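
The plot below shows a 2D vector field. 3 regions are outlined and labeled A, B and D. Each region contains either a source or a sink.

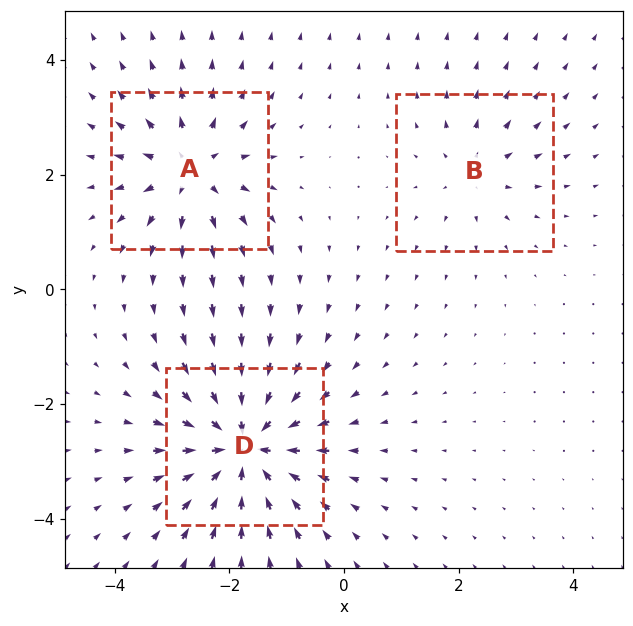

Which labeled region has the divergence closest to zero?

B

Divergence at each region's feature centre — A: about +4, B: about +2, D: about -6. Region B is closest to zero.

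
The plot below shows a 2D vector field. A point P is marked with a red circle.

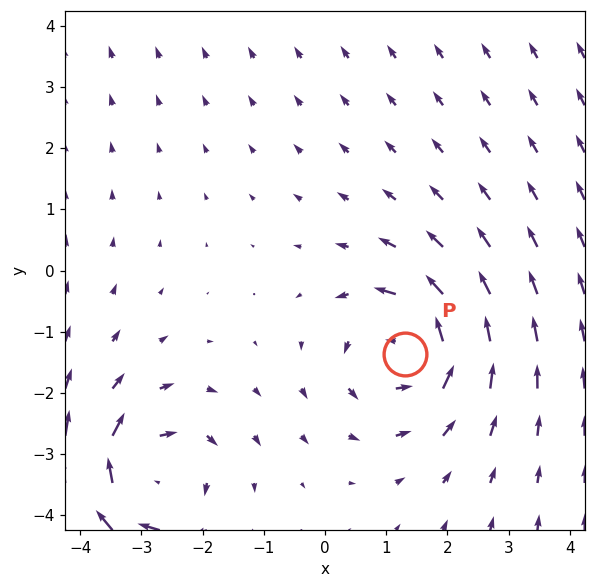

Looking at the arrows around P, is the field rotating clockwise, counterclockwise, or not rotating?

counterclockwise

Near P at (1.3, -1.4) the arrows circulate counterclockwise. The curl (z-component) there is about +4; positive curl means counterclockwise rotation.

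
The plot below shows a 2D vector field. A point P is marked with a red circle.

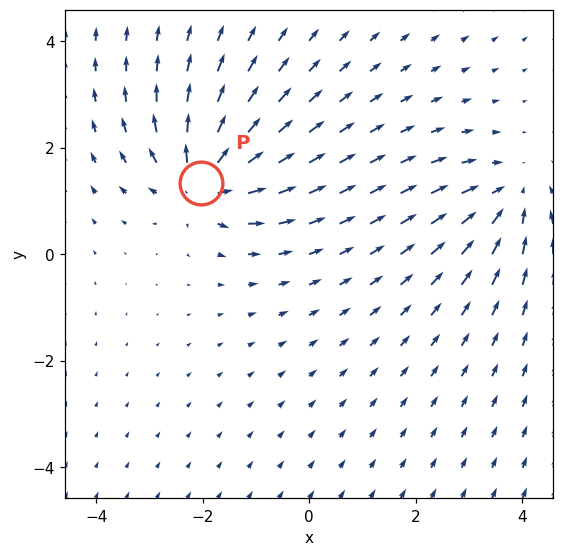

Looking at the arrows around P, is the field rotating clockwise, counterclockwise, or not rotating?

Near P at (-2.0, 1.3) the arrows show no circulation. The curl there is ≈0.

not rotating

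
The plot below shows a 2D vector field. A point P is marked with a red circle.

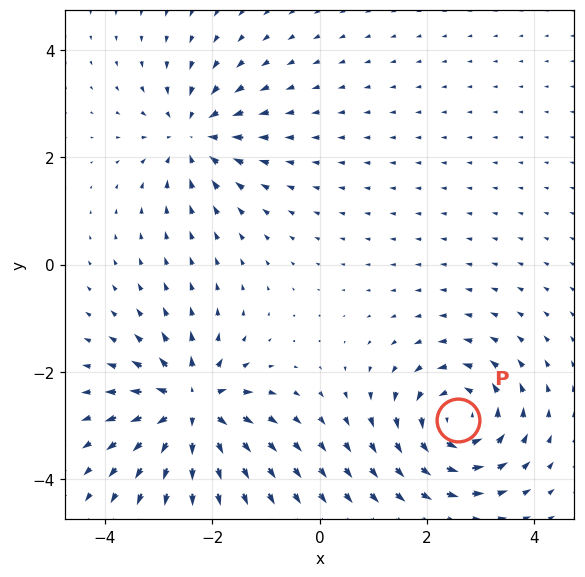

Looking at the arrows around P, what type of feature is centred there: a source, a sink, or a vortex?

At P (2.6, -2.9) the arrows circulate counterclockwise. Divergence ≈0, curl about +6 — near-zero divergence with nonzero curl is a vortex.

vortex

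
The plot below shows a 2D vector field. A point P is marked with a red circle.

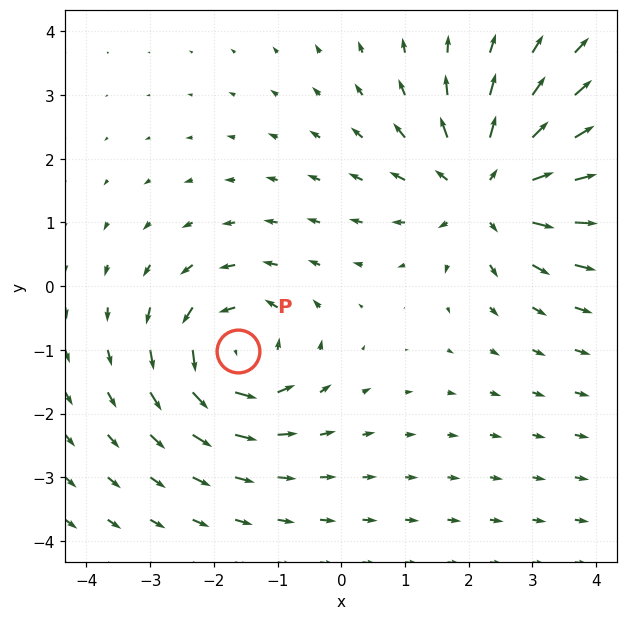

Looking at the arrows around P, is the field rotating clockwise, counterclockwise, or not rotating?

Near P at (-1.6, -1.0) the arrows circulate counterclockwise. The curl (z-component) there is about +4; positive curl means counterclockwise rotation.

counterclockwise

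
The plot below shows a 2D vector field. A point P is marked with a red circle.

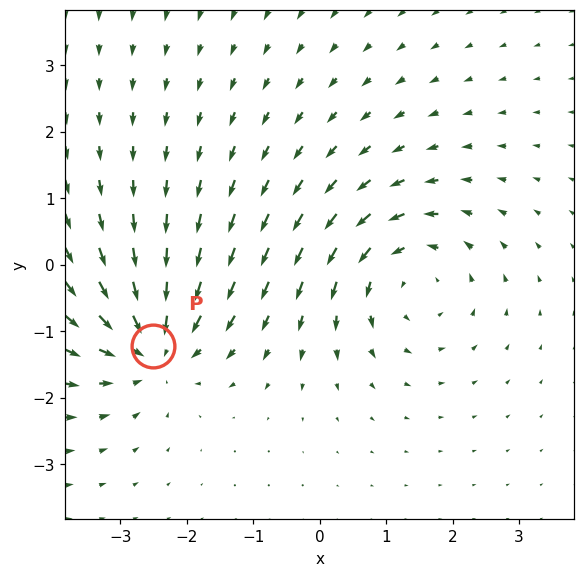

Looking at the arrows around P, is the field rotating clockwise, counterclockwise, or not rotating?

not rotating

Near P at (-2.5, -1.2) the arrows show no circulation. The curl there is ≈0.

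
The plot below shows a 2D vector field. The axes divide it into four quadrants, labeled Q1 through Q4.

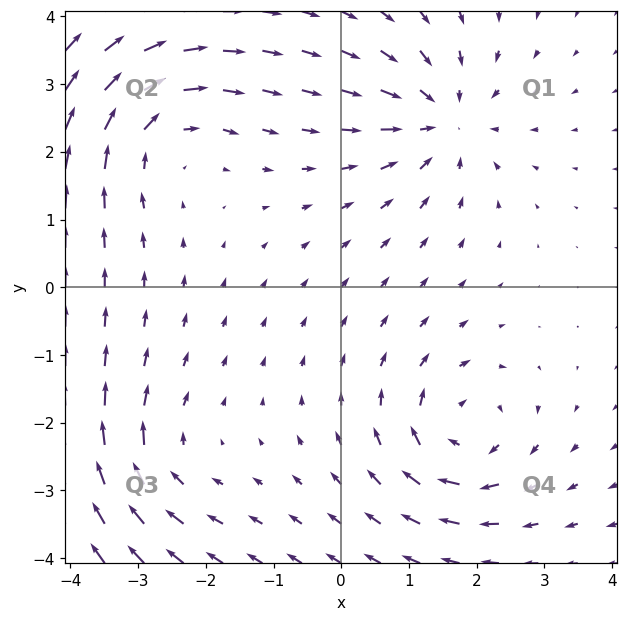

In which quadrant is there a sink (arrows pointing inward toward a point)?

Q1

The sink sits at approximately (1.5, 2.5), which lies in quadrant Q1. The divergence there is about -5, negative as expected for a sink.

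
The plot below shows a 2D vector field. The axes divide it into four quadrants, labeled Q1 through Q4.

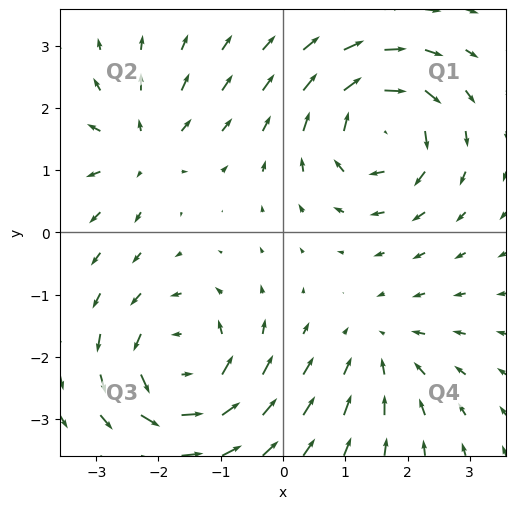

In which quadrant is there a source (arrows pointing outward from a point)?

The source sits at approximately (-2.3, 1.3), which lies in quadrant Q2. The divergence there is about +4, positive as expected for a source.

Q2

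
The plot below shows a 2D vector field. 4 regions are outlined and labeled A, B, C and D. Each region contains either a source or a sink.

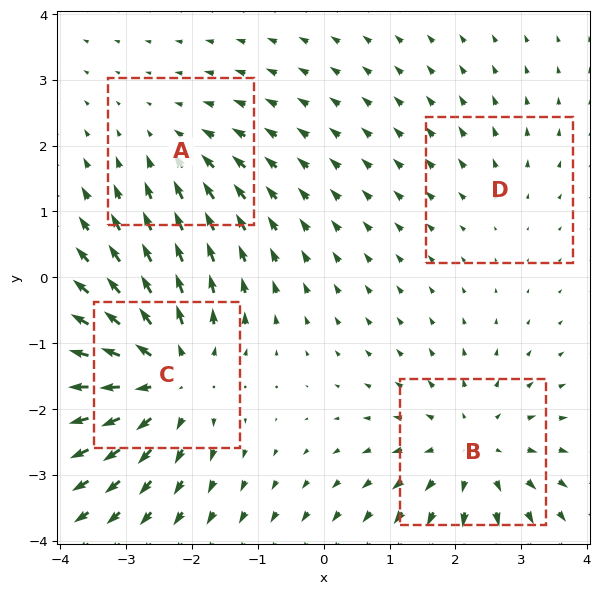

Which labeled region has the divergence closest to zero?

Divergence at each region's feature centre — A: about -3, B: about +4, C: about +6, D: about +2. Region D is closest to zero.

D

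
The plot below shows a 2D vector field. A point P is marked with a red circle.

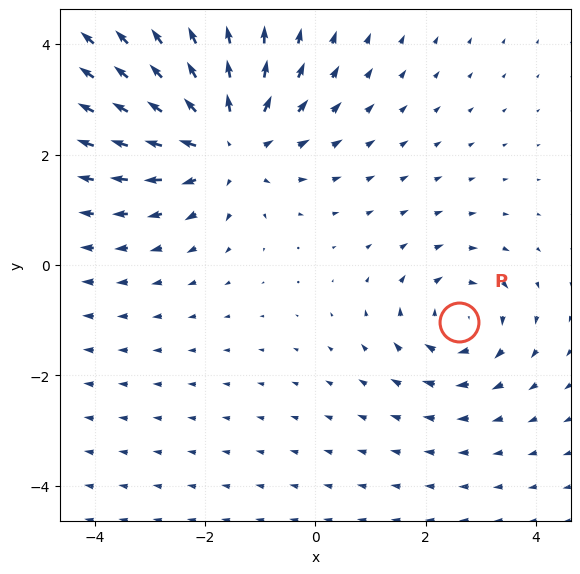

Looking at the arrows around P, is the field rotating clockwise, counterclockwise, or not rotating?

Near P at (2.6, -1.0) the arrows circulate clockwise. The curl (z-component) there is about -3; negative curl means clockwise rotation.

clockwise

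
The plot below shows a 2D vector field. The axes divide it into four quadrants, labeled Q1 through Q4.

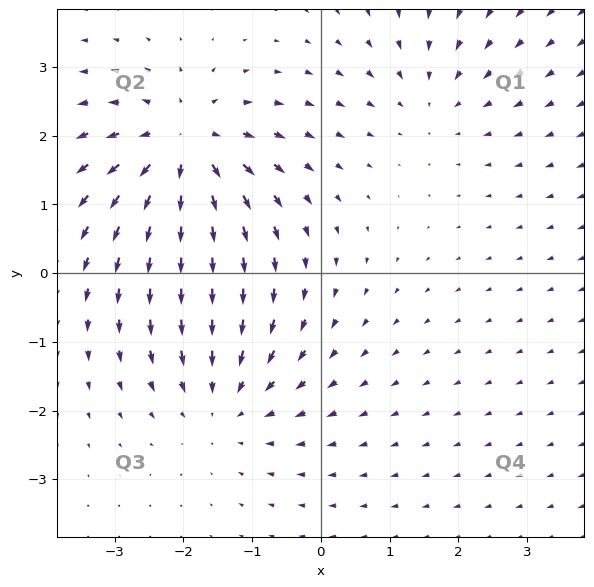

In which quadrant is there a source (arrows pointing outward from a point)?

Q2

The source sits at approximately (-2.0, 1.8), which lies in quadrant Q2. The divergence there is about +5, positive as expected for a source.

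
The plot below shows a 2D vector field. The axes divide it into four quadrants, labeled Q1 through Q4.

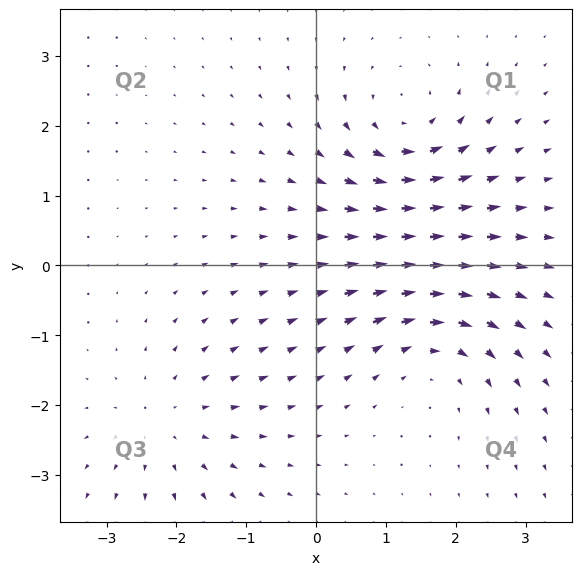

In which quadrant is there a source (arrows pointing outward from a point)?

The source sits at approximately (-2.1, -2.2), which lies in quadrant Q3. The divergence there is about +4, positive as expected for a source.

Q3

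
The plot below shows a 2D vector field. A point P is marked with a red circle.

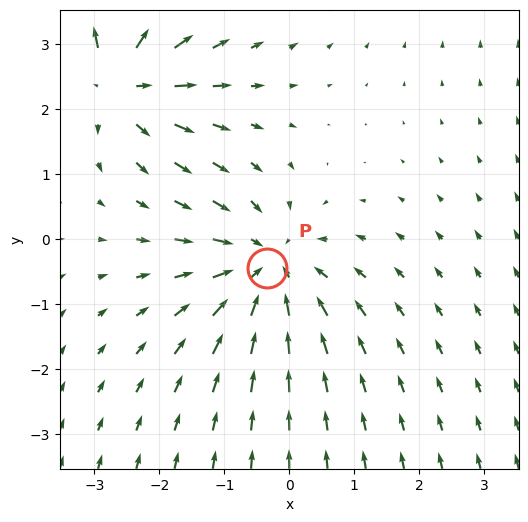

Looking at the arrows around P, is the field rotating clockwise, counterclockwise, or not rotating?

Near P at (-0.3, -0.4) the arrows show no circulation. The curl there is ≈0.

not rotating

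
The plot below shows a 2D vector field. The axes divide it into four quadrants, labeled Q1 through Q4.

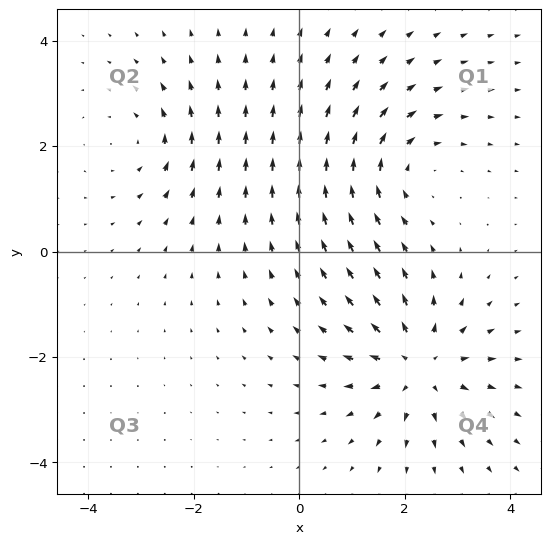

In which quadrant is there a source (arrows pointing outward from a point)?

The source sits at approximately (2.3, -2.2), which lies in quadrant Q4. The divergence there is about +4, positive as expected for a source.

Q4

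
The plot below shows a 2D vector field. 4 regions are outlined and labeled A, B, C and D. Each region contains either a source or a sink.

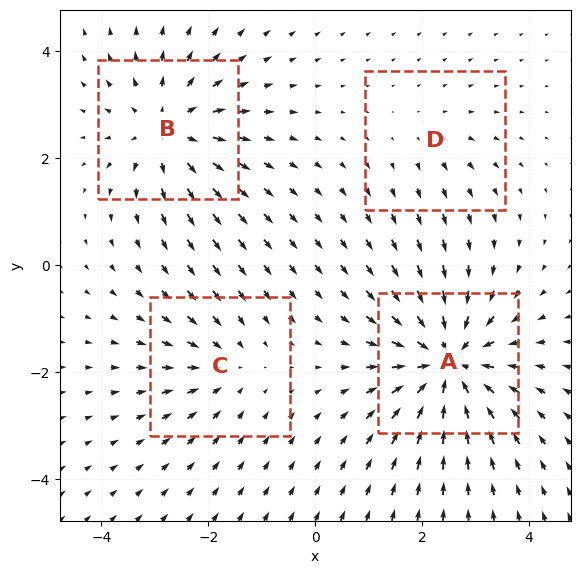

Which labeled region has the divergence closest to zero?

D

Divergence at each region's feature centre — A: about -6, B: about +5, C: about -3, D: about +2. Region D is closest to zero.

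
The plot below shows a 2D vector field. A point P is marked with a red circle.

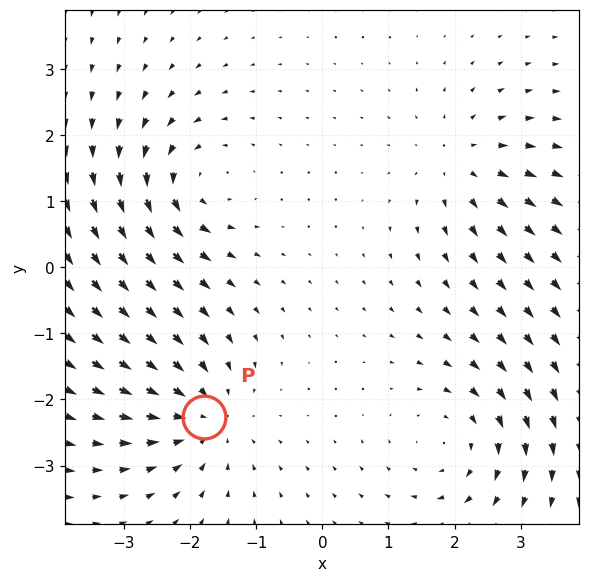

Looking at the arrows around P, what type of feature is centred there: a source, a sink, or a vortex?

At P (-1.8, -2.3) the arrows converge inward. Divergence about -4, curl ≈0 — negative divergence with near-zero curl is a sink.

sink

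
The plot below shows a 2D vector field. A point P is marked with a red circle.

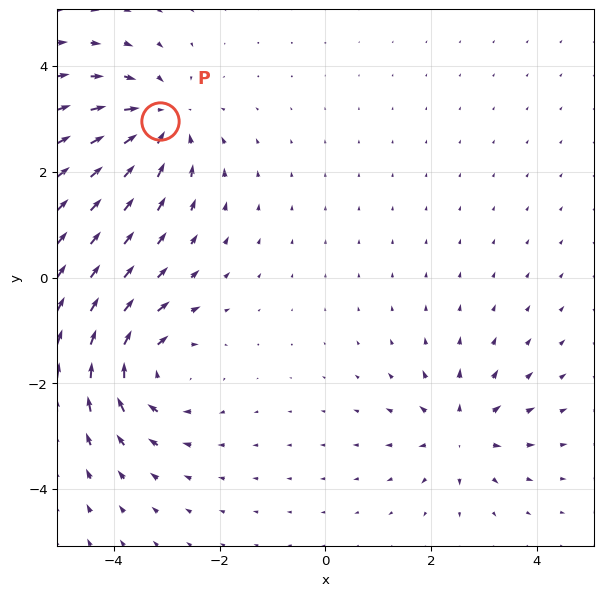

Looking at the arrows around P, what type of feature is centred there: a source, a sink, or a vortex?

At P (-3.1, 3.0) the arrows converge inward. Divergence about -5, curl ≈0 — negative divergence with near-zero curl is a sink.

sink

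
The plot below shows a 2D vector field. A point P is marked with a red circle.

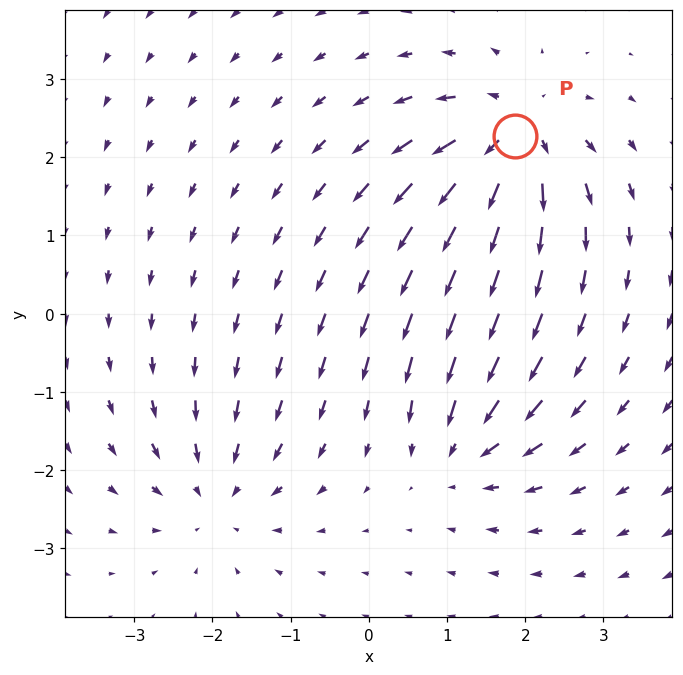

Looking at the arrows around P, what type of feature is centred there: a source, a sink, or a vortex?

source

At P (1.9, 2.3) the arrows spread outward. Divergence about +6, curl ≈0 — positive divergence with near-zero curl is a source.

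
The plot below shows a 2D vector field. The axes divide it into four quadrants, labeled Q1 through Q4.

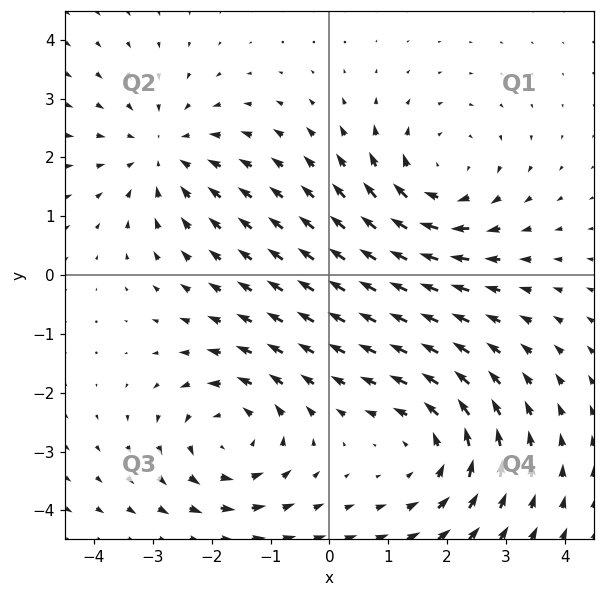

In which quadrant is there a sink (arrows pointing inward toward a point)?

The sink sits at approximately (-2.8, 2.1), which lies in quadrant Q2. The divergence there is about -4, negative as expected for a sink.

Q2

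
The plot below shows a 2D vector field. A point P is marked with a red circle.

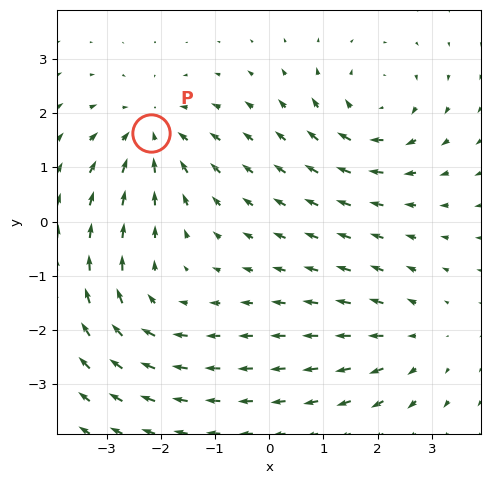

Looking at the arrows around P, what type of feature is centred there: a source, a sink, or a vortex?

At P (-2.2, 1.6) the arrows converge inward. Divergence about -4, curl ≈0 — negative divergence with near-zero curl is a sink.

sink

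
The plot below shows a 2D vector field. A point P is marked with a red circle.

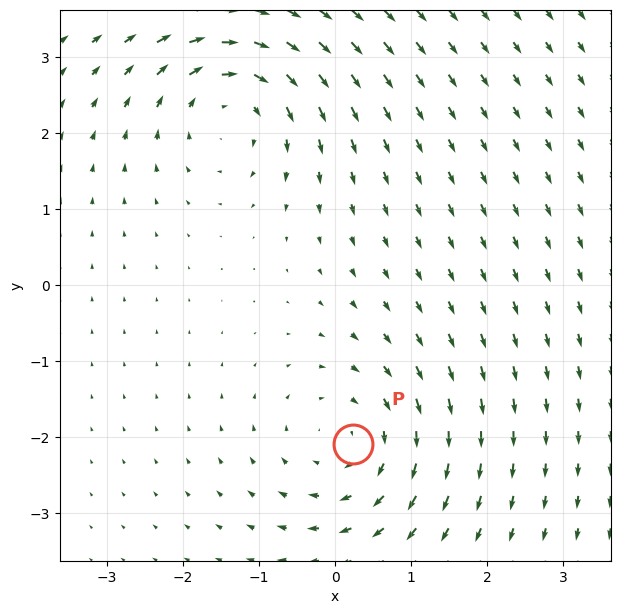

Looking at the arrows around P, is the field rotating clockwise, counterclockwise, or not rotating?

clockwise

Near P at (0.2, -2.1) the arrows circulate clockwise. The curl (z-component) there is about -4; negative curl means clockwise rotation.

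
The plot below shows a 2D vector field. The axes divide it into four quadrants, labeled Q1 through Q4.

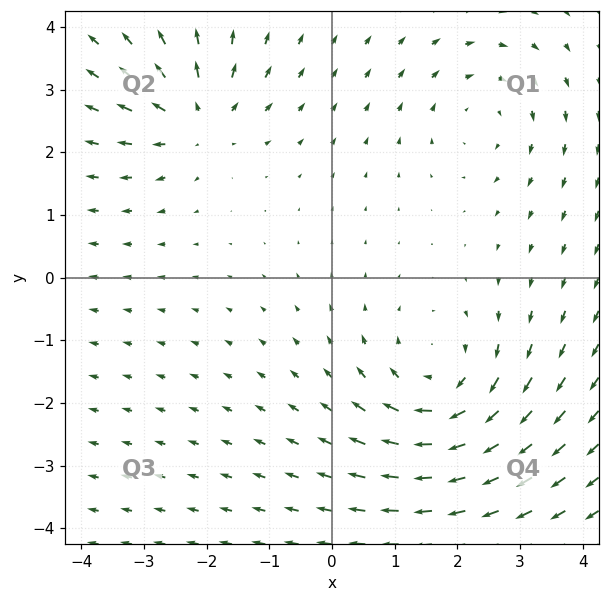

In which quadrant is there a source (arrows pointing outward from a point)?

Q2

The source sits at approximately (-2.2, 2.5), which lies in quadrant Q2. The divergence there is about +4, positive as expected for a source.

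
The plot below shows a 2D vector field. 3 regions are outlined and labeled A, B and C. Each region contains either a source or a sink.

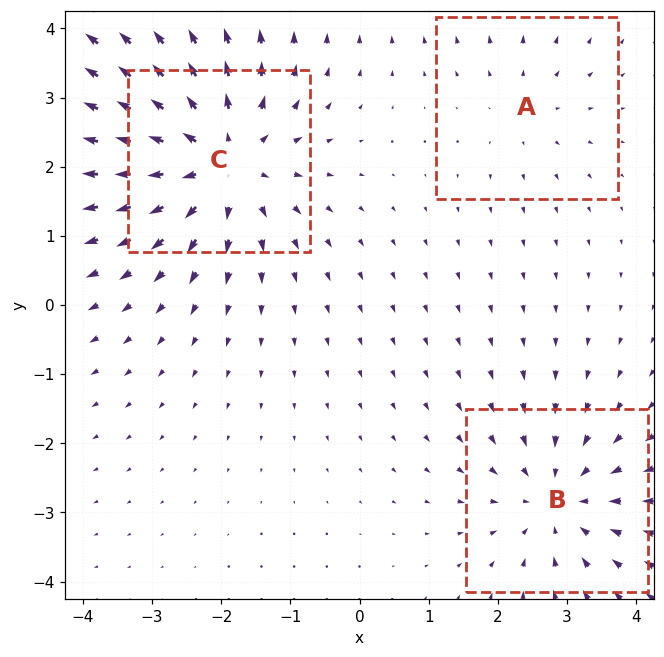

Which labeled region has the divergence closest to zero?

Divergence at each region's feature centre — A: about +2, B: about -3, C: about +5. Region A is closest to zero.

A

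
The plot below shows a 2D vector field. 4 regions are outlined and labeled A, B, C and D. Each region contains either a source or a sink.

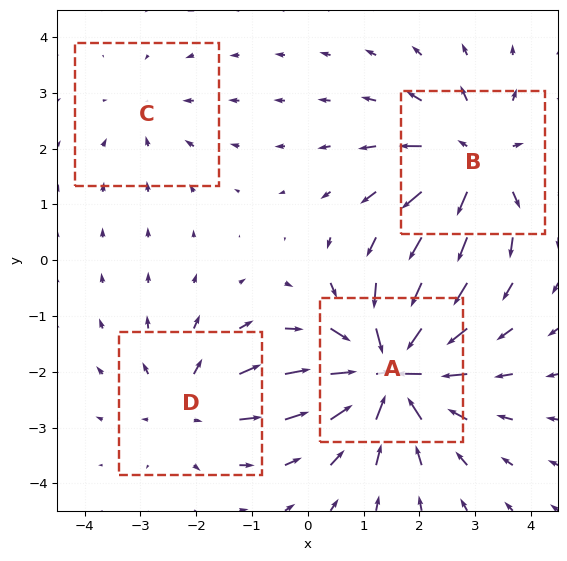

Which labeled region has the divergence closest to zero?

C

Divergence at each region's feature centre — A: about -8, B: about +5, C: about -2, D: about +4. Region C is closest to zero.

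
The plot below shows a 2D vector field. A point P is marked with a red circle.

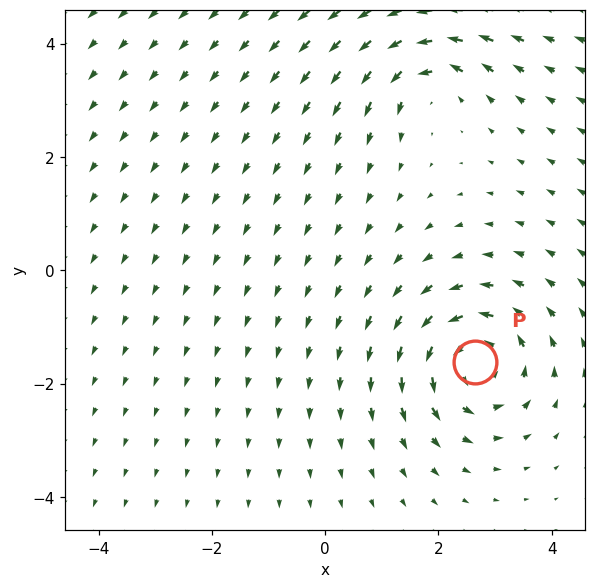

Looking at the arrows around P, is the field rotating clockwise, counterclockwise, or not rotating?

counterclockwise

Near P at (2.6, -1.6) the arrows circulate counterclockwise. The curl (z-component) there is about +5; positive curl means counterclockwise rotation.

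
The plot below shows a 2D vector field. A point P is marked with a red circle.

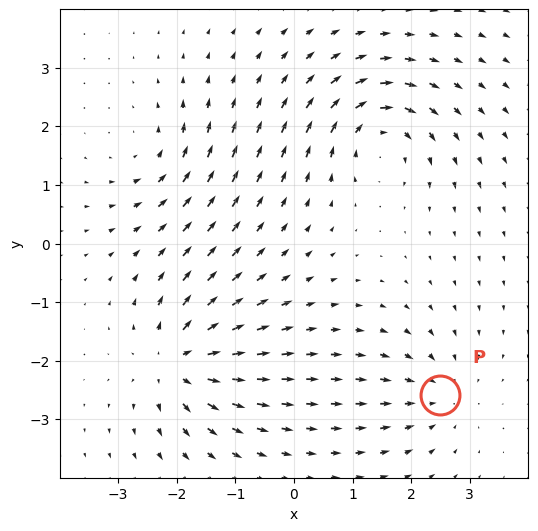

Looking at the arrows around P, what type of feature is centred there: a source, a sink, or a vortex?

sink

At P (2.5, -2.6) the arrows converge inward. Divergence about -4, curl ≈0 — negative divergence with near-zero curl is a sink.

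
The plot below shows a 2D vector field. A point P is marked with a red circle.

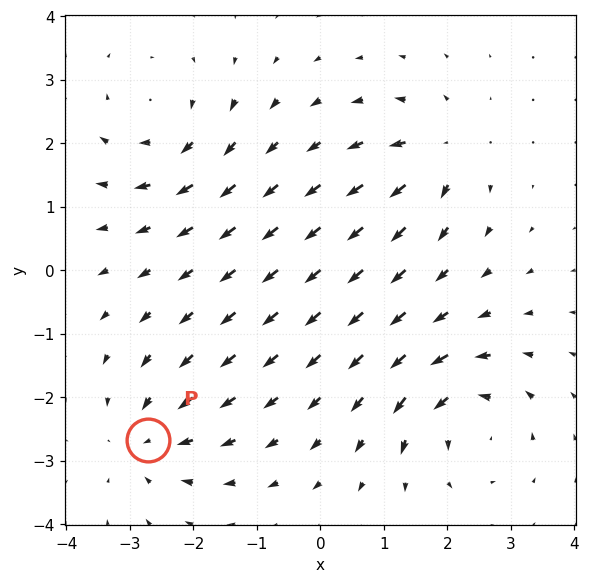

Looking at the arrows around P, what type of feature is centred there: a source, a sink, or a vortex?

sink

At P (-2.7, -2.7) the arrows converge inward. Divergence about -4, curl ≈0 — negative divergence with near-zero curl is a sink.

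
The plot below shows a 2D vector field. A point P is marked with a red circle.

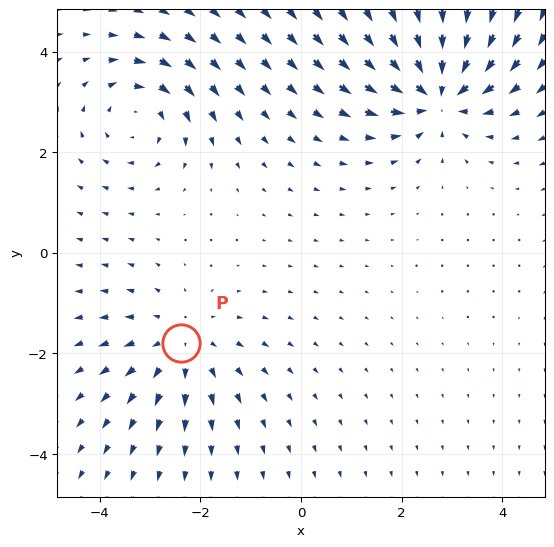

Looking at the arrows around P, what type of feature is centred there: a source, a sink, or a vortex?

At P (-2.4, -1.8) the arrows spread outward. Divergence about +2, curl ≈0 — positive divergence with near-zero curl is a source.

source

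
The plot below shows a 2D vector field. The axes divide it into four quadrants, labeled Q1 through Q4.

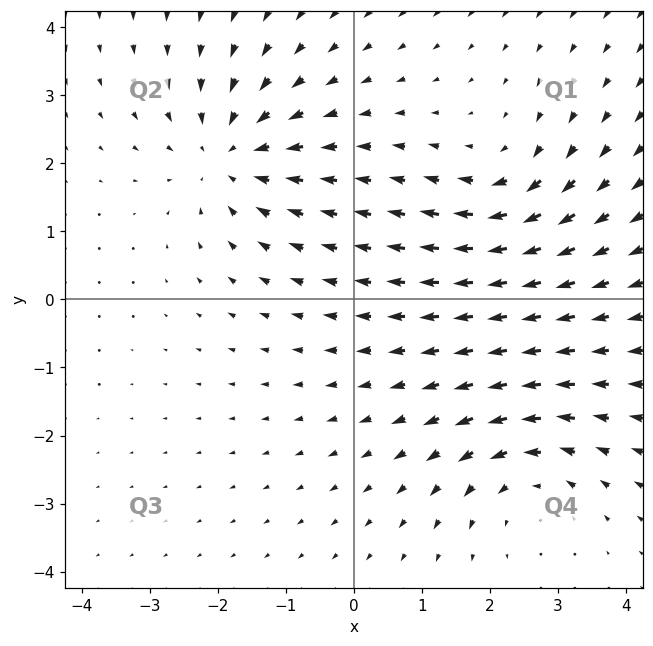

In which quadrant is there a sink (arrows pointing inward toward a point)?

Q2

The sink sits at approximately (-1.8, 2.1), which lies in quadrant Q2. The divergence there is about -4, negative as expected for a sink.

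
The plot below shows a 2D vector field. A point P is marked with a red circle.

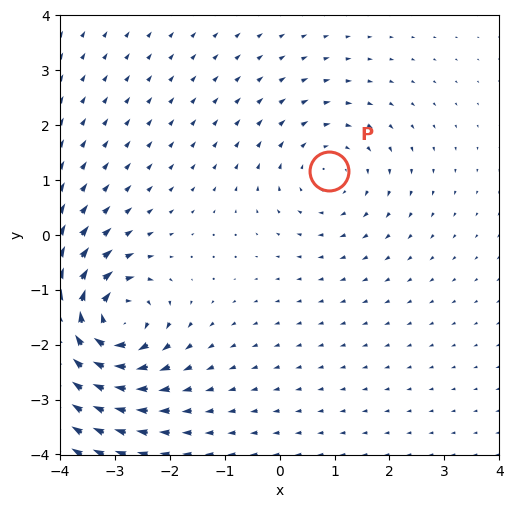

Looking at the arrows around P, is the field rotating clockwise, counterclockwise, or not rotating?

clockwise

Near P at (0.9, 1.2) the arrows circulate clockwise. The curl (z-component) there is about -2; negative curl means clockwise rotation.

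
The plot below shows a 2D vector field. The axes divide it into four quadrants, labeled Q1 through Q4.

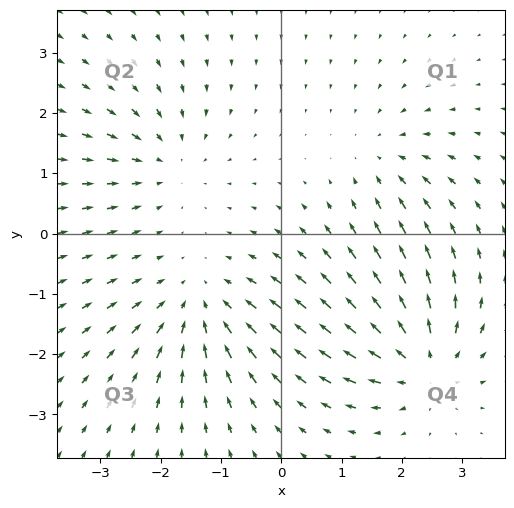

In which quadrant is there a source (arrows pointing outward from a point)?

Q4

The source sits at approximately (2.4, -2.2), which lies in quadrant Q4. The divergence there is about +6, positive as expected for a source.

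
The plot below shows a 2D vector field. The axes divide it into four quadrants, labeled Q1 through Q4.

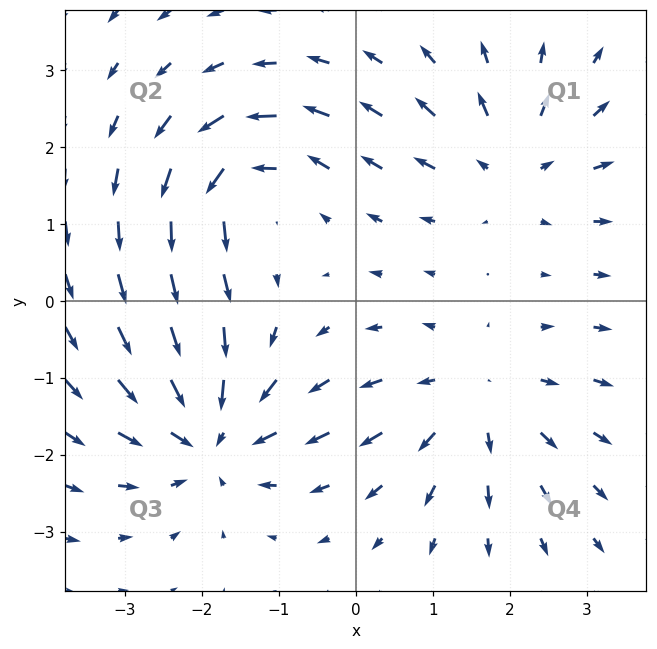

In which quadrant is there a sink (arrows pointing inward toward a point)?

The sink sits at approximately (-1.9, -1.8), which lies in quadrant Q3. The divergence there is about -5, negative as expected for a sink.

Q3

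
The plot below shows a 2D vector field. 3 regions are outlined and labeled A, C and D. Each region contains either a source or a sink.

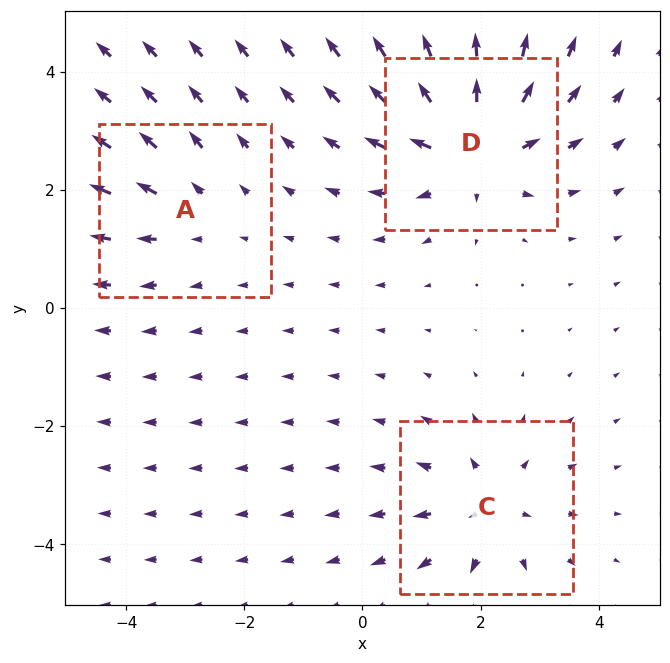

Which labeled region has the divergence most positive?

D

Divergence at each region's feature centre — A: about +2, C: about +3, D: about +5. Region D is most positive.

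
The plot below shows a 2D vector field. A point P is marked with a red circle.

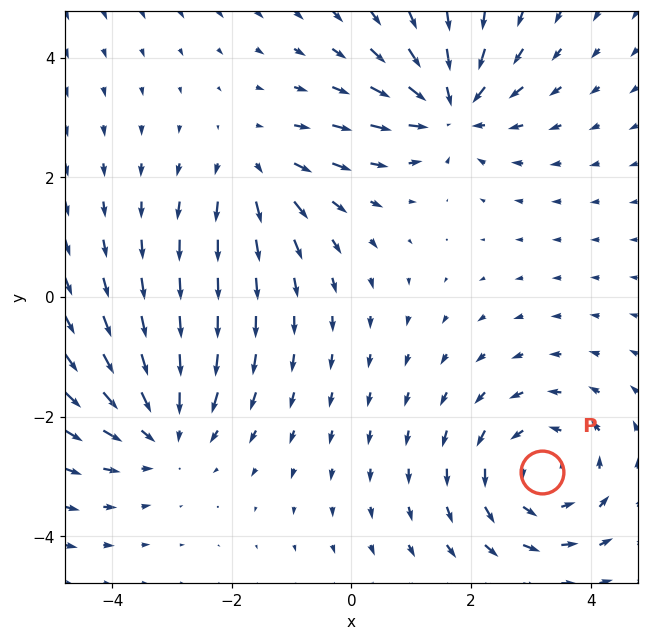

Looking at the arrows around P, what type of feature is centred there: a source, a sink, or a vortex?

vortex

At P (3.2, -2.9) the arrows circulate counterclockwise. Divergence ≈0, curl about +4 — near-zero divergence with nonzero curl is a vortex.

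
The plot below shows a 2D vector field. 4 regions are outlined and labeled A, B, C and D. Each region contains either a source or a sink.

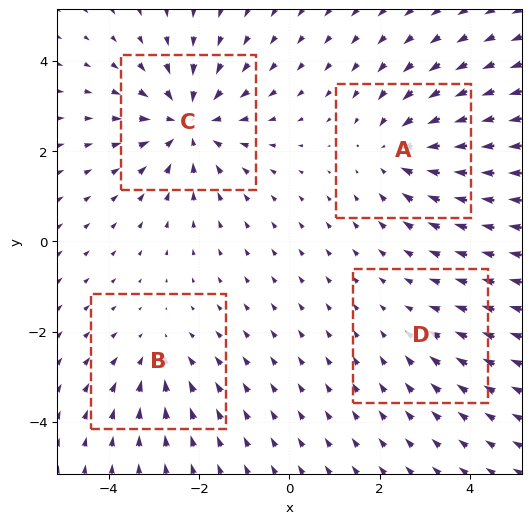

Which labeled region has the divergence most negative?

Divergence at each region's feature centre — A: about -4, B: about -3, C: about -6, D: about -2. Region C is most negative.

C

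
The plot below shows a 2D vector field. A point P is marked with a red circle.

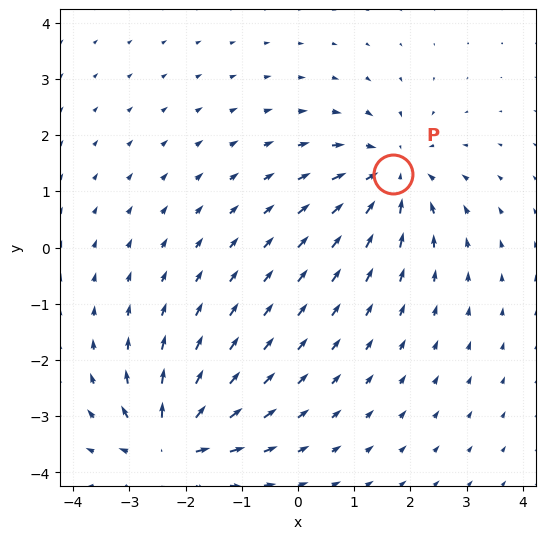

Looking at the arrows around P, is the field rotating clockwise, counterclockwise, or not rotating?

not rotating

Near P at (1.7, 1.3) the arrows show no circulation. The curl there is ≈0.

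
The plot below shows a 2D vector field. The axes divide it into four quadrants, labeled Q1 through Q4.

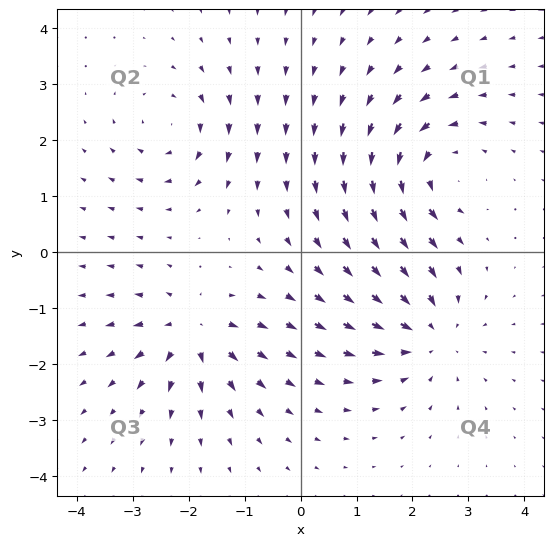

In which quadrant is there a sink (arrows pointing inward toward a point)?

Q4

The sink sits at approximately (2.3, -1.4), which lies in quadrant Q4. The divergence there is about -4, negative as expected for a sink.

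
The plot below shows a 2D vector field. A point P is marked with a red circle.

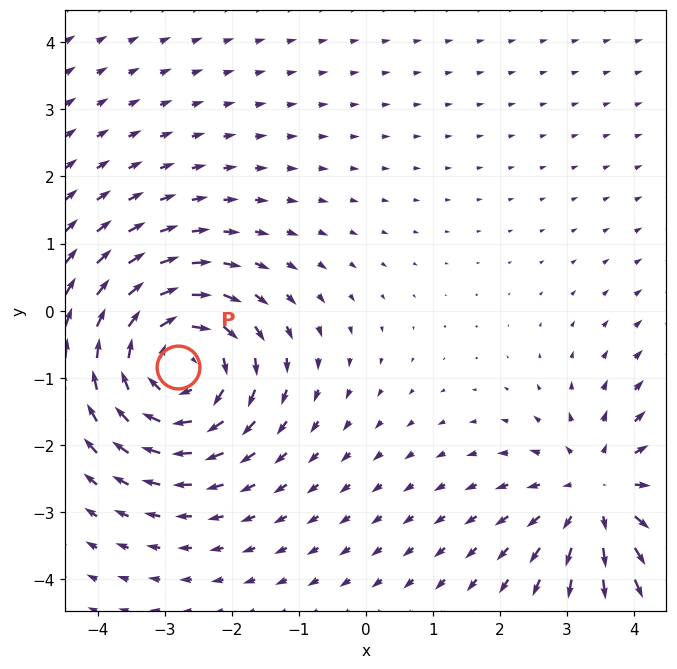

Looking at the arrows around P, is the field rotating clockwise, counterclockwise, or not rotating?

Near P at (-2.8, -0.8) the arrows circulate clockwise. The curl (z-component) there is about -4; negative curl means clockwise rotation.

clockwise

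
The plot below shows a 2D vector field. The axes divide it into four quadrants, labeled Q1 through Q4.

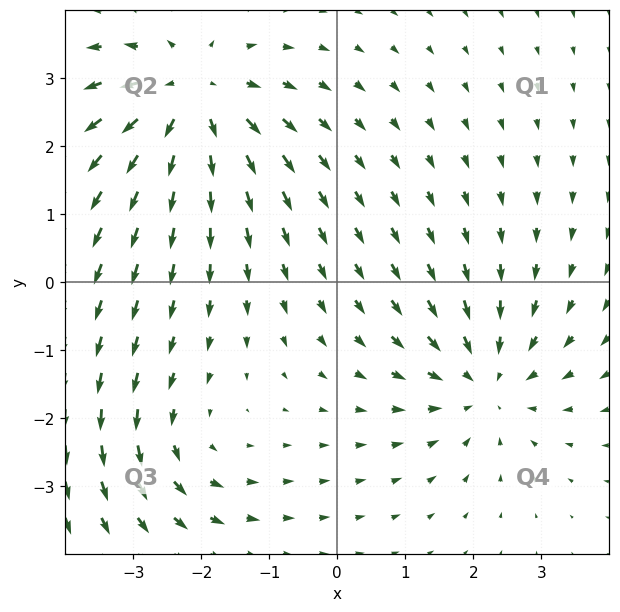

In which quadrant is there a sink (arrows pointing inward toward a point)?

Q4

The sink sits at approximately (2.2, -1.5), which lies in quadrant Q4. The divergence there is about -4, negative as expected for a sink.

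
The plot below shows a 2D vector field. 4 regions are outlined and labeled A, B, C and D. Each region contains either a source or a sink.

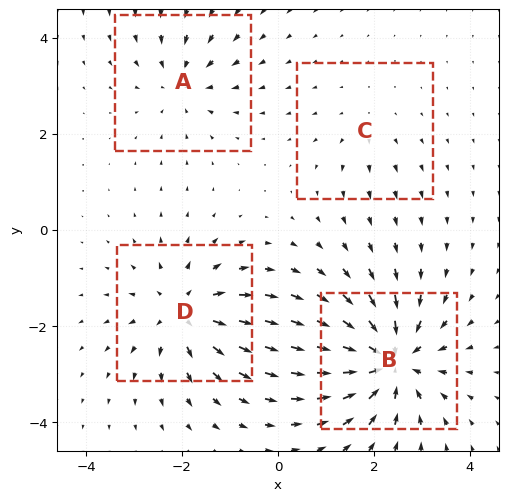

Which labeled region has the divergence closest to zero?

C

Divergence at each region's feature centre — A: about -4, B: about -8, C: about +2, D: about +6. Region C is closest to zero.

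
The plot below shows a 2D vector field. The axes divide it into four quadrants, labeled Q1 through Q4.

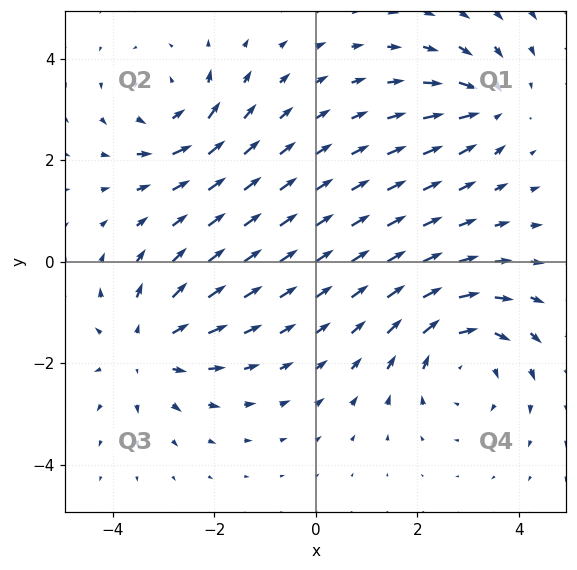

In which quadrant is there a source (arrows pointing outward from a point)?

The source sits at approximately (-3.3, -1.7), which lies in quadrant Q3. The divergence there is about +3, positive as expected for a source.

Q3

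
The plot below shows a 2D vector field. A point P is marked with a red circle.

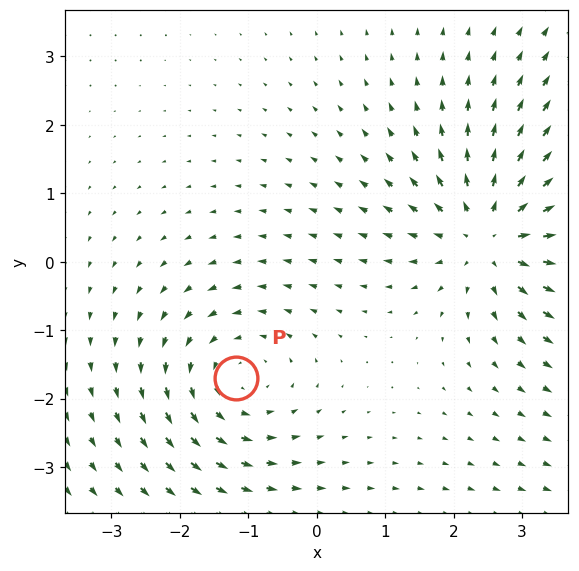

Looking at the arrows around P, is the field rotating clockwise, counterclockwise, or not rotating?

Near P at (-1.2, -1.7) the arrows circulate counterclockwise. The curl (z-component) there is about +3; positive curl means counterclockwise rotation.

counterclockwise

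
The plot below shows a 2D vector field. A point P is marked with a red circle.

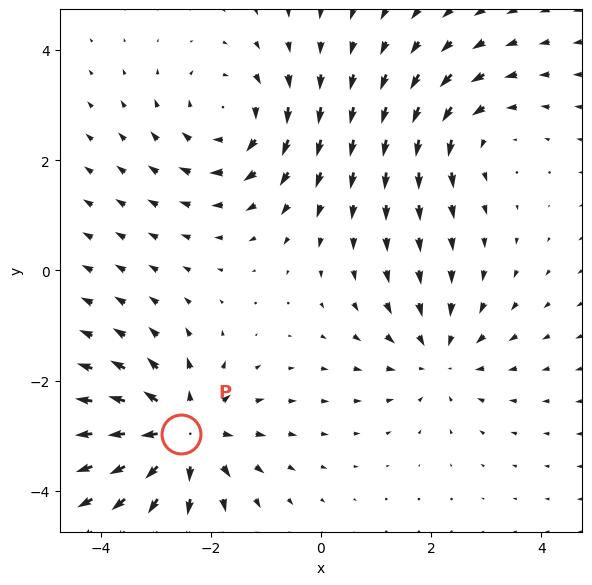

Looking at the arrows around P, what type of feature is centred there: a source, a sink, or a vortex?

At P (-2.5, -3.0) the arrows spread outward. Divergence about +5, curl ≈0 — positive divergence with near-zero curl is a source.

source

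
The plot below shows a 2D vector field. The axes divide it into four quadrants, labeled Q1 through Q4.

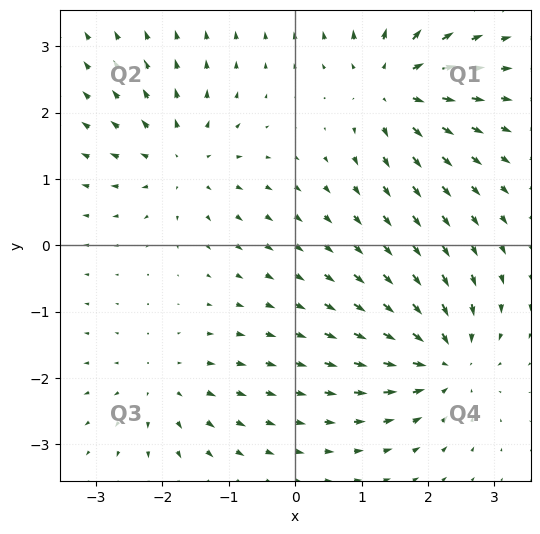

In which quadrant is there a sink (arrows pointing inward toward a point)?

Q4

The sink sits at approximately (2.2, -1.7), which lies in quadrant Q4. The divergence there is about -6, negative as expected for a sink.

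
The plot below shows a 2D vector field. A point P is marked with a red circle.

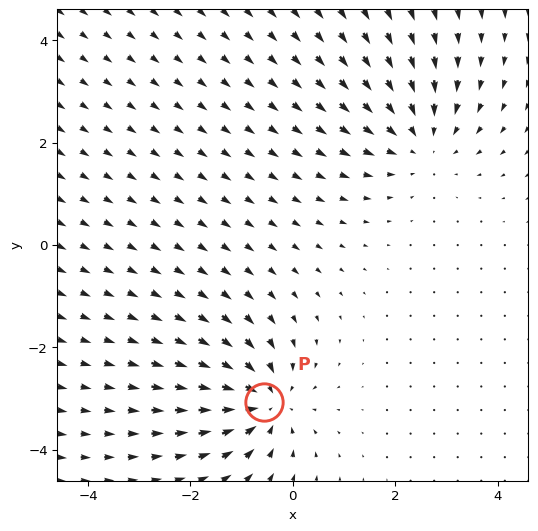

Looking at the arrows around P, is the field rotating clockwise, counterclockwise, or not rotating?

Near P at (-0.6, -3.1) the arrows show no circulation. The curl there is ≈0.

not rotating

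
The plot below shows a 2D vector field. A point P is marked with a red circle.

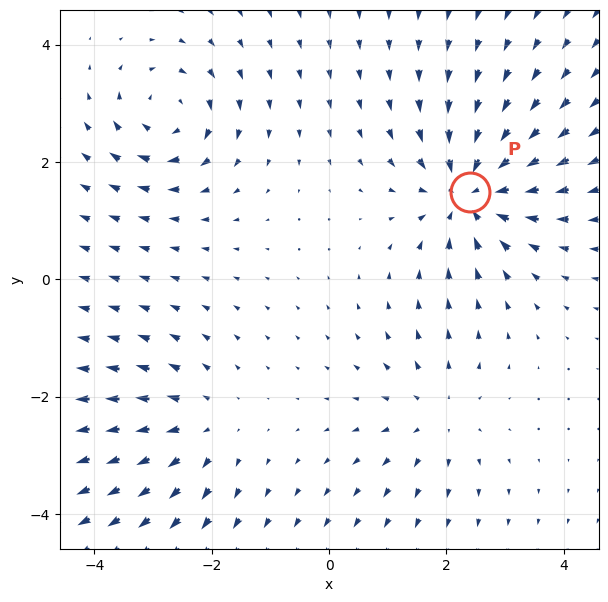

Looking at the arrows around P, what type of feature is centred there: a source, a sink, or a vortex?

At P (2.4, 1.5) the arrows converge inward. Divergence about -5, curl ≈0 — negative divergence with near-zero curl is a sink.

sink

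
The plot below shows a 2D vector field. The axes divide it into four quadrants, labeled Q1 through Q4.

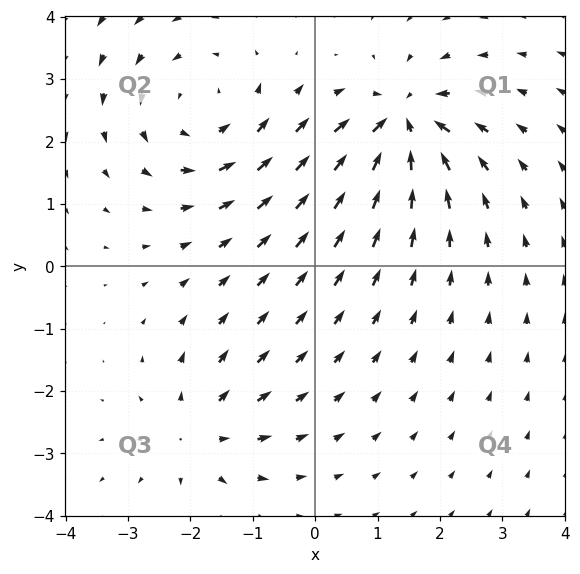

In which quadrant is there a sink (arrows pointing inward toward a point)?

The sink sits at approximately (1.4, 2.3), which lies in quadrant Q1. The divergence there is about -7, negative as expected for a sink.

Q1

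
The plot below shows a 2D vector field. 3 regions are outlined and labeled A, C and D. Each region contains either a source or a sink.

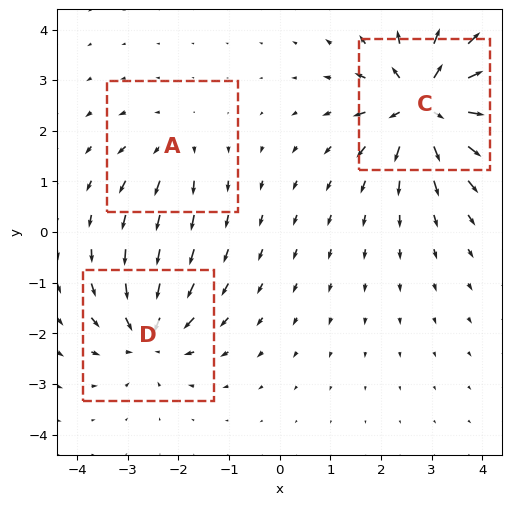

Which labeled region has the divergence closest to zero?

A

Divergence at each region's feature centre — A: about +2, C: about +7, D: about -4. Region A is closest to zero.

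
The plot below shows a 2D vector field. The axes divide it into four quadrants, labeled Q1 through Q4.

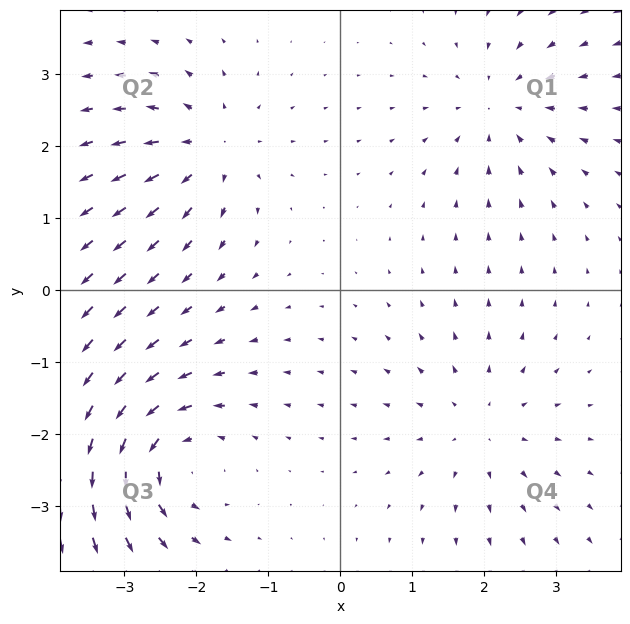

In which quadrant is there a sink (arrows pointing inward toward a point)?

The sink sits at approximately (2.2, 2.6), which lies in quadrant Q1. The divergence there is about -3, negative as expected for a sink.

Q1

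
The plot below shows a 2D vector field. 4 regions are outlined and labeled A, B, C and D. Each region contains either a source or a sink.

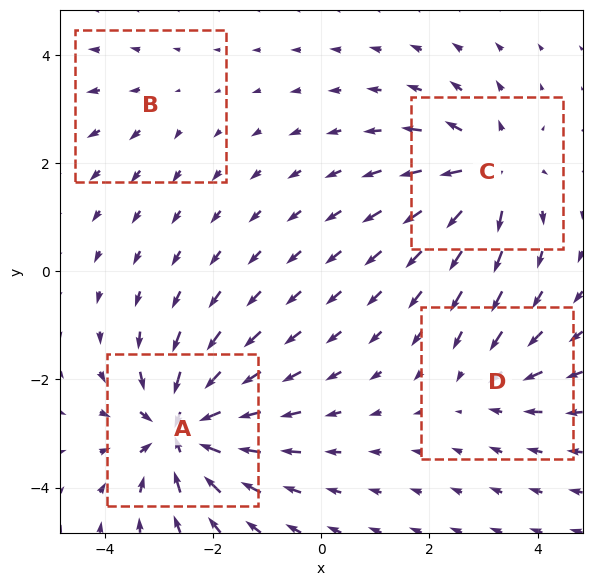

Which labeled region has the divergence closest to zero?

B

Divergence at each region's feature centre — A: about -8, B: about +2, C: about +6, D: about -3. Region B is closest to zero.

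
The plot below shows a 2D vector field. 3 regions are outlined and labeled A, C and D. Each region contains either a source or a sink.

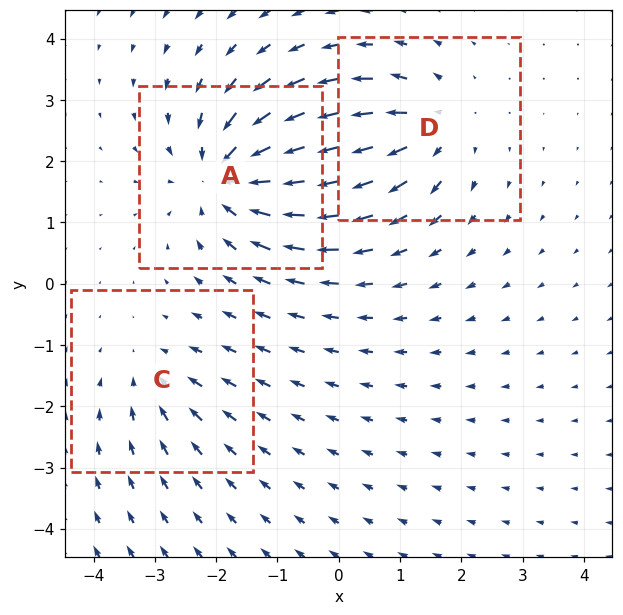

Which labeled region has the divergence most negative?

Divergence at each region's feature centre — A: about -5, C: about -2, D: about +4. Region A is most negative.

A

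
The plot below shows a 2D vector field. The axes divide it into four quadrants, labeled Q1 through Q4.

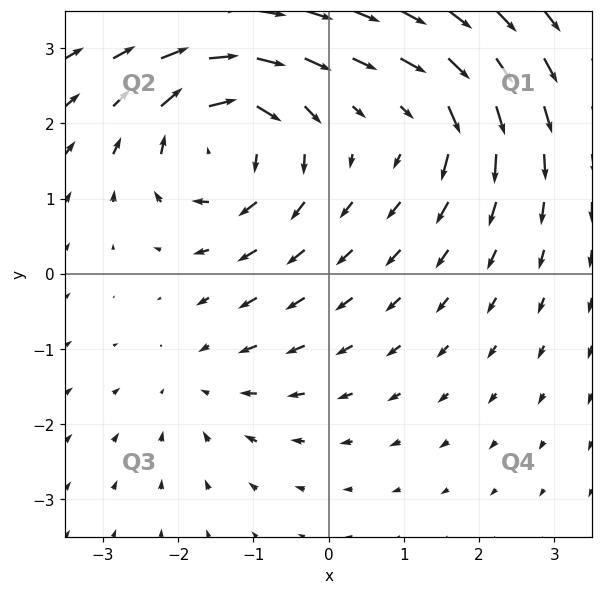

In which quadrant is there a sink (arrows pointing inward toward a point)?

Q3

The sink sits at approximately (-1.7, -1.4), which lies in quadrant Q3. The divergence there is about -2, negative as expected for a sink.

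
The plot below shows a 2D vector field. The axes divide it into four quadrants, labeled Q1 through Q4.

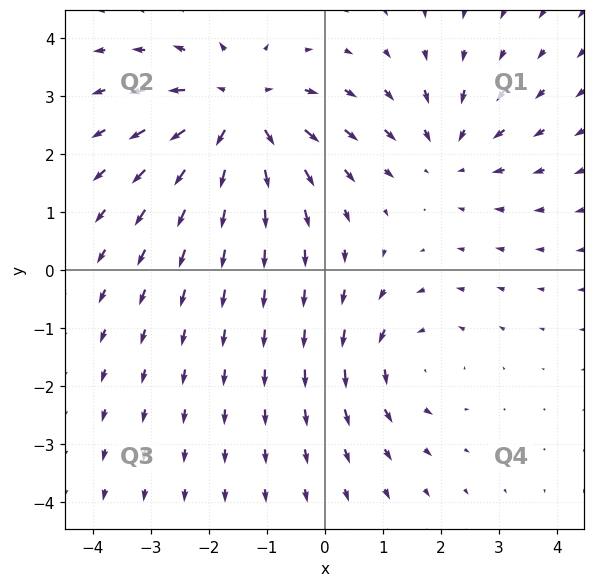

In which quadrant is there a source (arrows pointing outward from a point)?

Q2

The source sits at approximately (-1.5, 2.7), which lies in quadrant Q2. The divergence there is about +4, positive as expected for a source.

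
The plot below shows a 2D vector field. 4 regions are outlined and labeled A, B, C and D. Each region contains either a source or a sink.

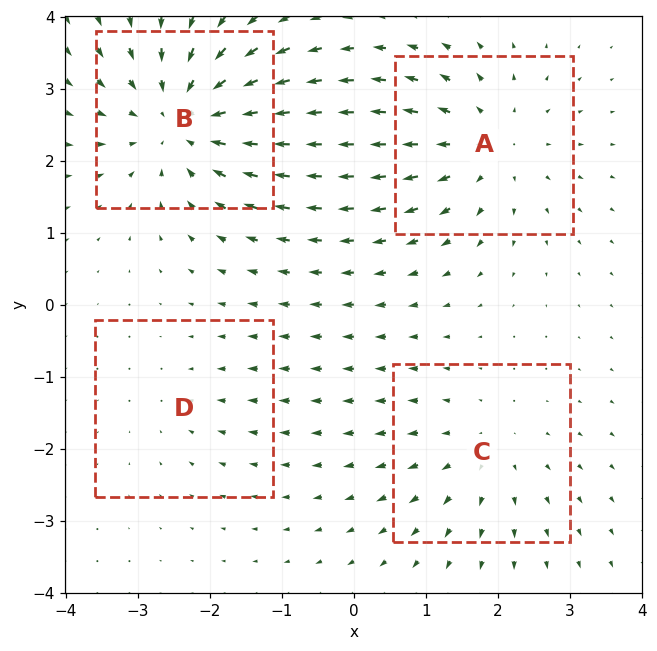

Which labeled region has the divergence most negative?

B

Divergence at each region's feature centre — A: about +4, B: about -6, C: about +3, D: about -2. Region B is most negative.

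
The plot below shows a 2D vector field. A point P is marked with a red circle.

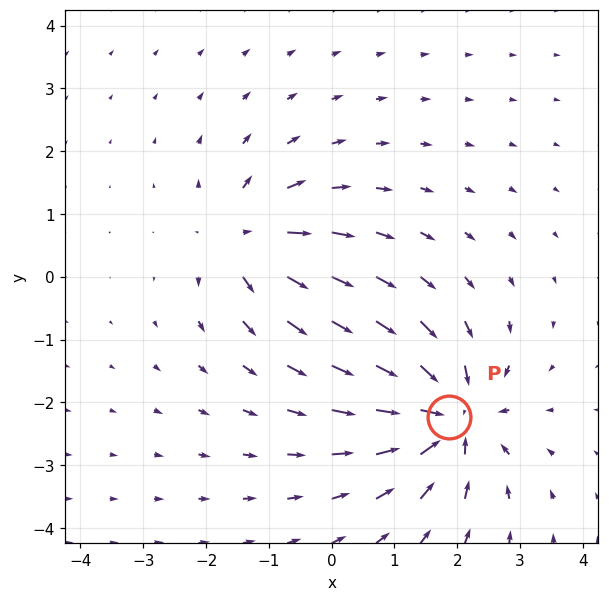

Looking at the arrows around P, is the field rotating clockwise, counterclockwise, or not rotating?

Near P at (1.9, -2.2) the arrows show no circulation. The curl there is ≈0.

not rotating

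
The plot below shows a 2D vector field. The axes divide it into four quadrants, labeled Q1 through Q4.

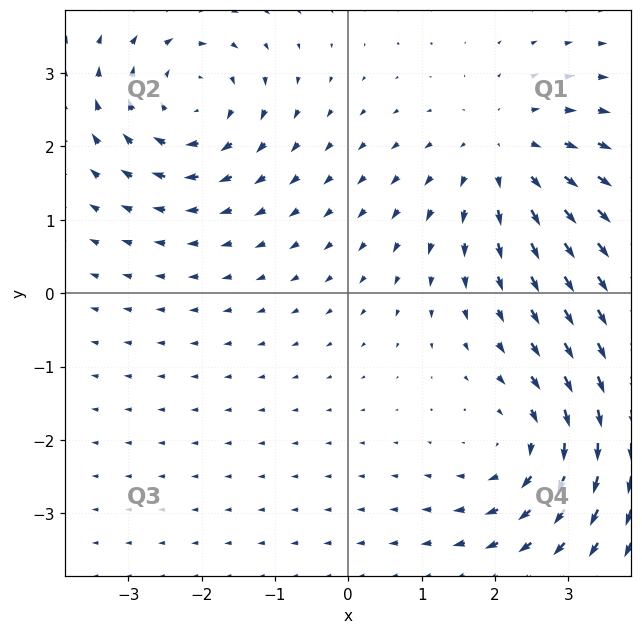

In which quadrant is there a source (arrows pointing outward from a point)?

Q1

The source sits at approximately (2.1, 1.9), which lies in quadrant Q1. The divergence there is about +4, positive as expected for a source.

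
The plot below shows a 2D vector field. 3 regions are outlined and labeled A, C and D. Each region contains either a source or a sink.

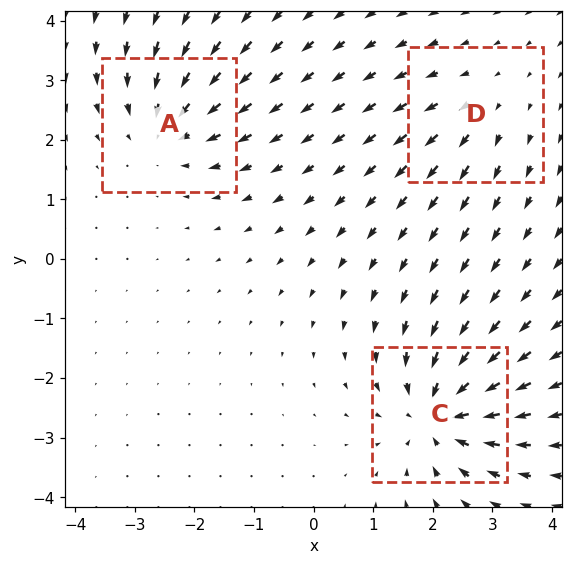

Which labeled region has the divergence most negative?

Divergence at each region's feature centre — A: about -4, C: about -5, D: about +2. Region C is most negative.

C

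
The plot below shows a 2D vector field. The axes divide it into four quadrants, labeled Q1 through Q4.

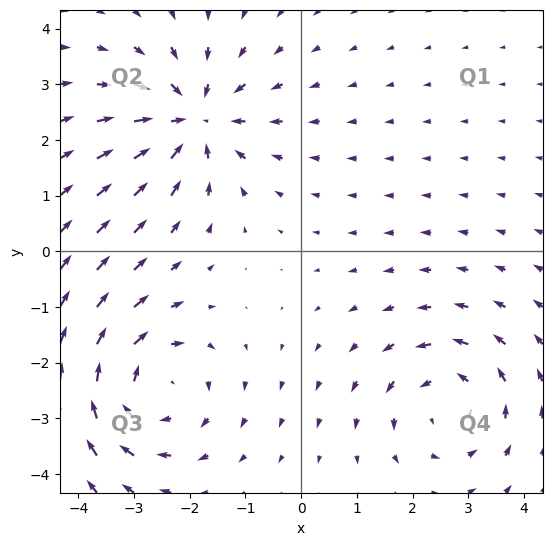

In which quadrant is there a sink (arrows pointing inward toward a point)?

Q2

The sink sits at approximately (-1.9, 2.4), which lies in quadrant Q2. The divergence there is about -5, negative as expected for a sink.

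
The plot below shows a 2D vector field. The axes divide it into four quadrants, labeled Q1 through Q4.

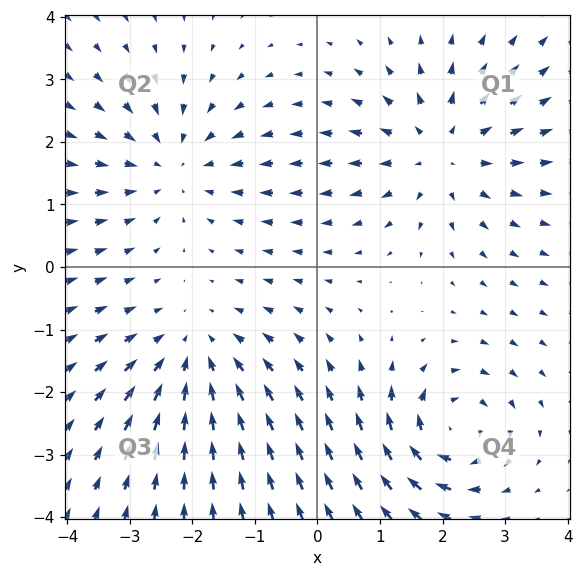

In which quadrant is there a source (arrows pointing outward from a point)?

The source sits at approximately (2.0, 1.8), which lies in quadrant Q1. The divergence there is about +4, positive as expected for a source.

Q1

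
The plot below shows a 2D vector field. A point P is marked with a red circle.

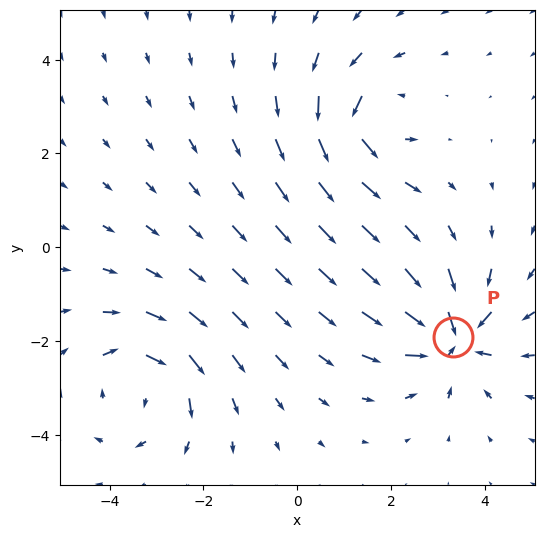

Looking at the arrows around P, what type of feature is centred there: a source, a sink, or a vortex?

At P (3.3, -1.9) the arrows converge inward. Divergence about -5, curl ≈0 — negative divergence with near-zero curl is a sink.

sink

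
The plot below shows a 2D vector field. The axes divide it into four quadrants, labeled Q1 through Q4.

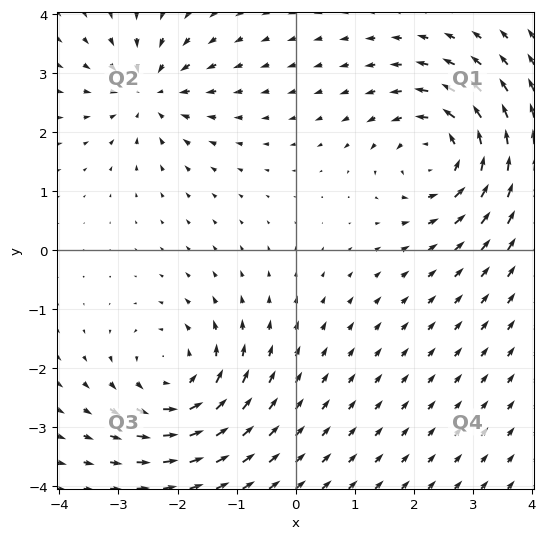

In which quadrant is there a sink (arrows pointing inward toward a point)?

The sink sits at approximately (-2.5, 2.7), which lies in quadrant Q2. The divergence there is about -5, negative as expected for a sink.

Q2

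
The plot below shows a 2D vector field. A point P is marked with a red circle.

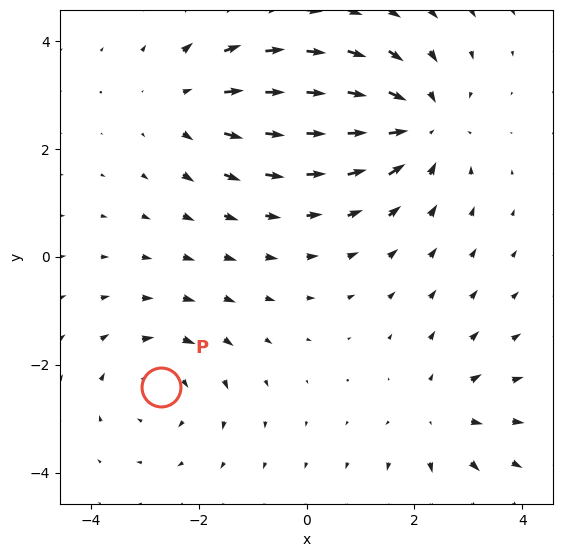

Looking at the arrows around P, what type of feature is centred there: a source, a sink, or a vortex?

At P (-2.7, -2.4) the arrows circulate clockwise. Divergence ≈0, curl about -3 — near-zero divergence with nonzero curl is a vortex.

vortex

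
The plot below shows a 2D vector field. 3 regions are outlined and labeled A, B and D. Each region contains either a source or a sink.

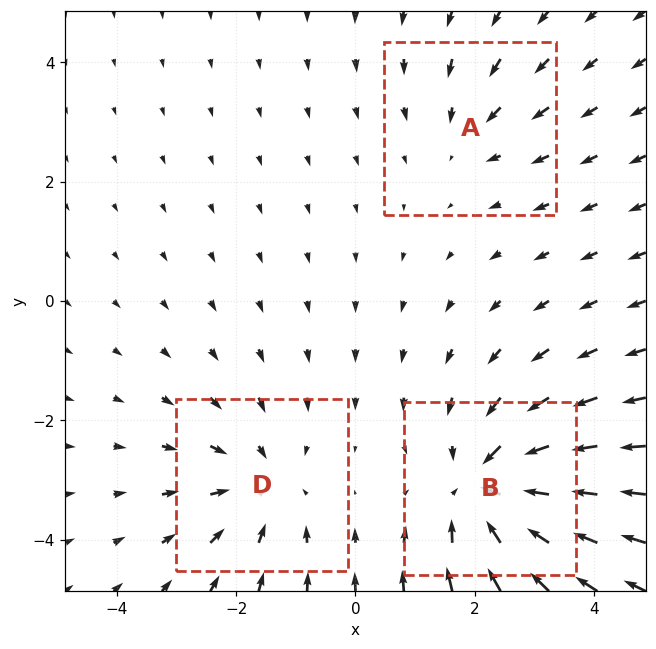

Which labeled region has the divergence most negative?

B

Divergence at each region's feature centre — A: about -2, B: about -4, D: about -3. Region B is most negative.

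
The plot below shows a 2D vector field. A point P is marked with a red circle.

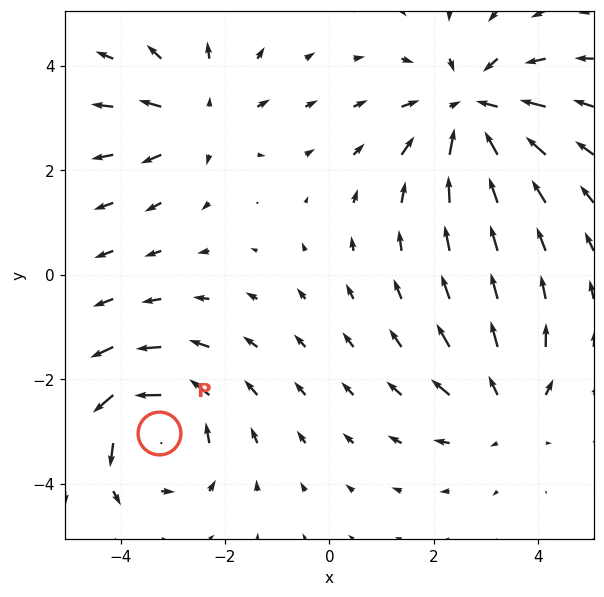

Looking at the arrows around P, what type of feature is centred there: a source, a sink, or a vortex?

At P (-3.3, -3.0) the arrows circulate counterclockwise. Divergence ≈0, curl about +4 — near-zero divergence with nonzero curl is a vortex.

vortex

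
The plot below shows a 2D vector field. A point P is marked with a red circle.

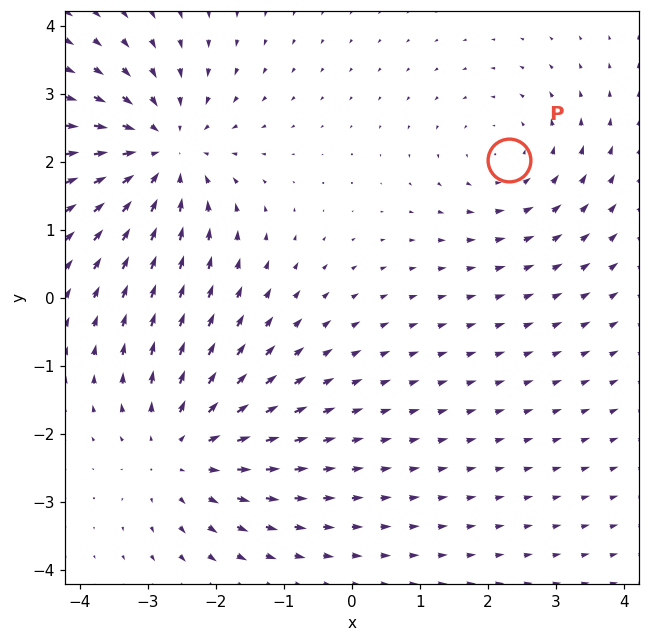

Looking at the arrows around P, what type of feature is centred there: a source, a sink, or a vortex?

vortex

At P (2.3, 2.0) the arrows circulate counterclockwise. Divergence ≈0, curl about +3 — near-zero divergence with nonzero curl is a vortex.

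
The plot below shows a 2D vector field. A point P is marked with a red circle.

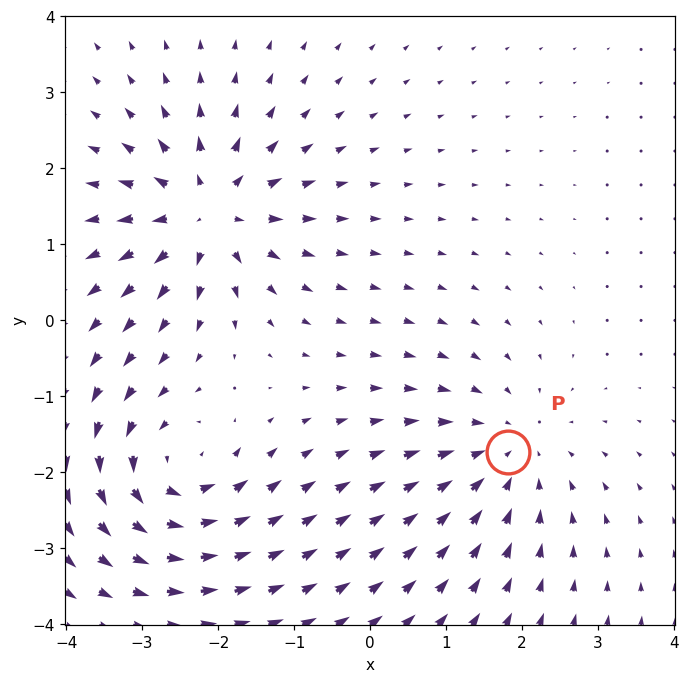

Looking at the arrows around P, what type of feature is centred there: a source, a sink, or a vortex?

sink

At P (1.8, -1.7) the arrows converge inward. Divergence about -3, curl ≈0 — negative divergence with near-zero curl is a sink.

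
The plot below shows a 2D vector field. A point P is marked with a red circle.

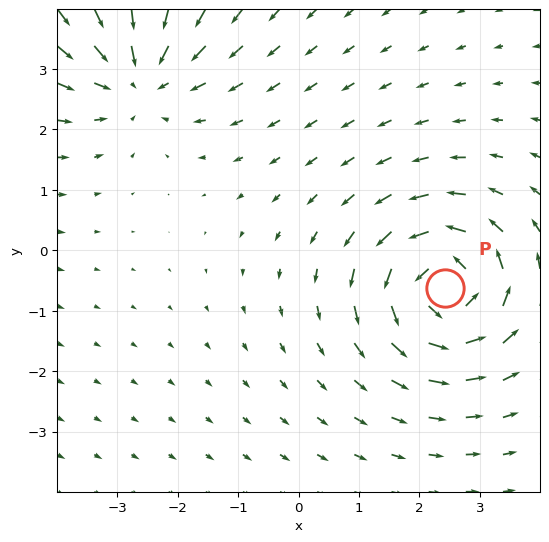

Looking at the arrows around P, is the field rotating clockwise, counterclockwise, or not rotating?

Near P at (2.4, -0.6) the arrows circulate counterclockwise. The curl (z-component) there is about +6; positive curl means counterclockwise rotation.

counterclockwise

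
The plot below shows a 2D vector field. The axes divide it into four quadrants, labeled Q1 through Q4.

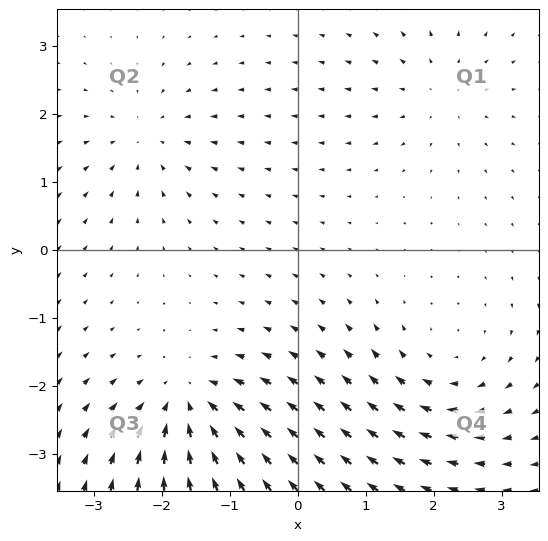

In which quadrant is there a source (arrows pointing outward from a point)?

Q1

The source sits at approximately (2.1, 2.3), which lies in quadrant Q1. The divergence there is about +3, positive as expected for a source.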